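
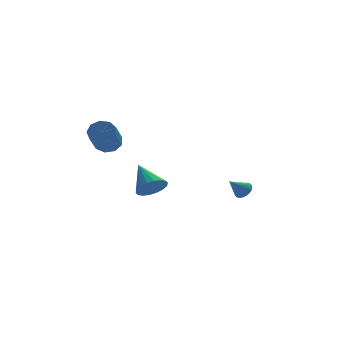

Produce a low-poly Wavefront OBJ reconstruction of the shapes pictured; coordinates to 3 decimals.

v -1.943 2.729 -1.407
v -1.218 2.639 -1.163
v -1.852 1.001 0.112
v -2.577 1.091 -0.133
v -1.472 2.979 -0.851
v -2.106 1.341 0.423
v -1.947 3.203 -0.8
v -2.581 1.565 0.474
v -2.419 3.204 -1.033
v -3.053 1.566 0.241
v -2.669 2.984 -1.441
v -3.303 1.346 -0.166
v -2.579 2.644 -1.833
v -3.213 1.006 -0.559
v -2.191 2.344 -2.026
v -2.825 0.706 -0.752
v -1.688 2.224 -1.929
v -2.322 0.586 -0.655
v -1.303 2.34 -1.588
v -1.937 0.702 -0.314
v 4.357 -0.428 -4.264
v 4.725 -0.329 -3.854
v 3.543 -0.672 -3.476
v 4.639 -0.131 -3.882
v 4.509 0.022 -3.968
v 4.357 0.107 -4.1
v 4.204 0.11 -4.256
v 4.075 0.032 -4.414
v 3.989 -0.117 -4.549
v 3.959 -0.313 -4.641
v 3.99 -0.527 -4.675
v 4.076 -0.725 -4.647
v 4.206 -0.879 -4.56
v 4.358 -0.963 -4.429
v 4.511 -0.967 -4.272
v 4.64 -0.888 -4.115
v 4.726 -0.739 -3.98
v 4.756 -0.543 -3.888
v -1.357 -4.585 -1.93
v -0.574 -4.572 -1.687
v -1.703 -3.235 -0.89
v -0.573 -4.349 -1.976
v -0.727 -4.173 -2.256
v -1.006 -4.079 -2.471
v -1.355 -4.085 -2.58
v -1.704 -4.19 -2.559
v -1.984 -4.373 -2.414
v -2.14 -4.599 -2.173
v -2.141 -4.822 -1.885
v -1.986 -4.998 -1.605
v -1.707 -5.092 -1.389
v -1.359 -5.086 -1.281
v -1.01 -4.981 -1.301
v -0.73 -4.798 -1.446
f 2 1 5
f 2 5 3
f 3 5 6
f 3 6 4
f 5 1 7
f 5 7 6
f 6 7 8
f 6 8 4
f 7 1 9
f 7 9 8
f 8 9 10
f 8 10 4
f 9 1 11
f 9 11 10
f 10 11 12
f 10 12 4
f 11 1 13
f 11 13 12
f 12 13 14
f 12 14 4
f 13 1 15
f 13 15 14
f 14 15 16
f 14 16 4
f 15 1 17
f 15 17 16
f 16 17 18
f 16 18 4
f 17 1 19
f 17 19 18
f 18 19 20
f 18 20 4
f 19 1 2
f 19 2 20
f 20 2 3
f 20 3 4
f 22 21 24
f 22 24 23
f 24 21 25
f 24 25 23
f 25 21 26
f 25 26 23
f 26 21 27
f 26 27 23
f 27 21 28
f 27 28 23
f 28 21 29
f 28 29 23
f 29 21 30
f 29 30 23
f 30 21 31
f 30 31 23
f 31 21 32
f 31 32 23
f 32 21 33
f 32 33 23
f 33 21 34
f 33 34 23
f 34 21 35
f 34 35 23
f 35 21 36
f 35 36 23
f 36 21 37
f 36 37 23
f 37 21 38
f 37 38 23
f 38 21 22
f 38 22 23
f 40 39 42
f 40 42 41
f 42 39 43
f 42 43 41
f 43 39 44
f 43 44 41
f 44 39 45
f 44 45 41
f 45 39 46
f 45 46 41
f 46 39 47
f 46 47 41
f 47 39 48
f 47 48 41
f 48 39 49
f 48 49 41
f 49 39 50
f 49 50 41
f 50 39 51
f 50 51 41
f 51 39 52
f 51 52 41
f 52 39 53
f 52 53 41
f 53 39 54
f 53 54 41
f 54 39 40
f 54 40 41



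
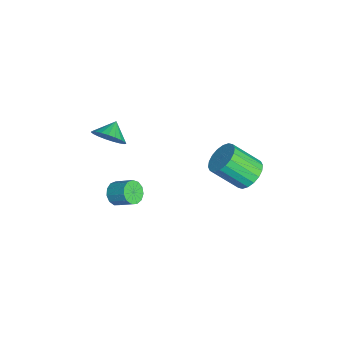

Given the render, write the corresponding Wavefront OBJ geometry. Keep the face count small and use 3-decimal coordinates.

v 0.801 -2.355 0.825
v 1.149 -2.718 1.619
v 0.019 -1.945 1.355
v 1.323 -2.369 1.606
v 1.408 -2.017 1.459
v 1.387 -1.723 1.202
v 1.265 -1.539 0.879
v 1.063 -1.496 0.548
v 0.816 -1.601 0.264
v 0.566 -1.836 0.077
v 0.357 -2.162 0.02
v 0.224 -2.52 0.101
v 0.192 -2.85 0.308
v 0.265 -3.095 0.605
v 0.43 -3.211 0.939
v 0.66 -3.179 1.254
v 0.914 -3.005 1.494
v 2.333 -2.06 -2.266
v 2.919 -2.425 -2.275
v 3.452 -1.585 -1.603
v 2.867 -1.22 -1.594
v 2.933 -2.187 -2.582
v 3.466 -1.348 -1.911
v 2.757 -1.91 -2.79
v 3.29 -1.07 -2.118
v 2.446 -1.68 -2.83
v 2.979 -0.84 -2.159
v 2.099 -1.57 -2.692
v 2.633 -0.731 -2.021
v 1.827 -1.616 -2.418
v 2.36 -0.777 -1.747
v 1.716 -1.803 -2.096
v 2.249 -0.964 -1.425
v 1.8 -2.072 -1.828
v 2.334 -1.232 -1.156
v 2.054 -2.336 -1.698
v 2.587 -1.497 -1.027
v 2.397 -2.513 -1.749
v 2.93 -1.673 -1.078
v 2.719 -2.546 -1.964
v 3.252 -1.706 -1.293
v 3.728 4.362 0.571
v 4.596 4.493 0.843
v 4.401 3.129 2.122
v 3.532 2.998 1.849
v 4.386 4.749 1.084
v 4.19 3.385 2.363
v 4.045 4.928 1.223
v 3.849 3.564 2.502
v 3.641 4.995 1.232
v 3.446 3.631 2.511
v 3.254 4.937 1.111
v 3.059 3.573 2.39
v 2.961 4.764 0.883
v 2.766 3.4 2.162
v 2.82 4.512 0.592
v 2.625 3.148 1.871
v 2.859 4.231 0.298
v 2.664 2.867 1.577
v 3.07 3.975 0.057
v 2.874 2.611 1.336
v 3.411 3.796 -0.082
v 3.215 2.432 1.197
v 3.814 3.729 -0.091
v 3.619 2.365 1.188
v 4.201 3.787 0.03
v 4.006 2.423 1.309
v 4.494 3.96 0.258
v 4.299 2.596 1.537
v 4.635 4.212 0.549
v 4.44 2.848 1.828
f 2 1 4
f 2 4 3
f 4 1 5
f 4 5 3
f 5 1 6
f 5 6 3
f 6 1 7
f 6 7 3
f 7 1 8
f 7 8 3
f 8 1 9
f 8 9 3
f 9 1 10
f 9 10 3
f 10 1 11
f 10 11 3
f 11 1 12
f 11 12 3
f 12 1 13
f 12 13 3
f 13 1 14
f 13 14 3
f 14 1 15
f 14 15 3
f 15 1 16
f 15 16 3
f 16 1 17
f 16 17 3
f 17 1 2
f 17 2 3
f 19 18 22
f 19 22 20
f 20 22 23
f 20 23 21
f 22 18 24
f 22 24 23
f 23 24 25
f 23 25 21
f 24 18 26
f 24 26 25
f 25 26 27
f 25 27 21
f 26 18 28
f 26 28 27
f 27 28 29
f 27 29 21
f 28 18 30
f 28 30 29
f 29 30 31
f 29 31 21
f 30 18 32
f 30 32 31
f 31 32 33
f 31 33 21
f 32 18 34
f 32 34 33
f 33 34 35
f 33 35 21
f 34 18 36
f 34 36 35
f 35 36 37
f 35 37 21
f 36 18 38
f 36 38 37
f 37 38 39
f 37 39 21
f 38 18 40
f 38 40 39
f 39 40 41
f 39 41 21
f 40 18 19
f 40 19 41
f 41 19 20
f 41 20 21
f 43 42 46
f 43 46 44
f 44 46 47
f 44 47 45
f 46 42 48
f 46 48 47
f 47 48 49
f 47 49 45
f 48 42 50
f 48 50 49
f 49 50 51
f 49 51 45
f 50 42 52
f 50 52 51
f 51 52 53
f 51 53 45
f 52 42 54
f 52 54 53
f 53 54 55
f 53 55 45
f 54 42 56
f 54 56 55
f 55 56 57
f 55 57 45
f 56 42 58
f 56 58 57
f 57 58 59
f 57 59 45
f 58 42 60
f 58 60 59
f 59 60 61
f 59 61 45
f 60 42 62
f 60 62 61
f 61 62 63
f 61 63 45
f 62 42 64
f 62 64 63
f 63 64 65
f 63 65 45
f 64 42 66
f 64 66 65
f 65 66 67
f 65 67 45
f 66 42 68
f 66 68 67
f 67 68 69
f 67 69 45
f 68 42 70
f 68 70 69
f 69 70 71
f 69 71 45
f 70 42 43
f 70 43 71
f 71 43 44
f 71 44 45



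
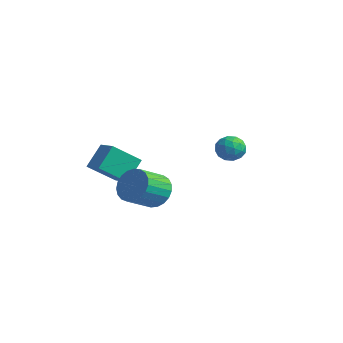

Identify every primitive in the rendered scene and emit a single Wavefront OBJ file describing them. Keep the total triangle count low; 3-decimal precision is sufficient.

v -3.821 -1.833 -0.837
v -4.136 -3.368 0.39
v -4.1 -0.796 0.388
v -4.415 -2.33 1.616
v -2.645 -1.85 -0.556
v -2.96 -3.384 0.672
v -2.924 -0.812 0.67
v -3.239 -2.347 1.897
v -1.813 4.344 1.574
v -1.077 4.419 1.091
v -2.323 3.381 0.649
v -1.587 3.456 0.166
v -1.555 3.078 0.963
v -1.24 3.673 1.535
v -2.16 4.127 0.205
v -1.845 4.722 0.777
v -1.292 4.285 0.245
v -0.918 3.636 0.713
v -2.482 4.164 1.027
v -2.108 3.515 1.495
v -1.4 4.466 1.414
v -2 3.334 0.326
v -1.981 3.112 0.795
v -1.549 3.156 0.511
v -1.496 4.027 1.675
v -1.063 4.071 1.391
v -1.345 3.283 1.316
v -2.337 3.729 0.349
v -1.904 3.773 0.065
v -1.851 4.644 1.229
v -1.419 4.688 0.945
v -2.055 4.517 0.424
v -1.094 4.431 0.632
v -1.394 3.865 0.089
v -1.73 4.26 0.112
v -1.545 4.609 0.448
v -0.874 4.05 0.908
v -1.174 3.484 0.364
v -1.155 3.262 0.833
v -0.97 3.611 1.169
v -1 3.971 0.41
v -2.226 4.316 1.376
v -2.526 3.75 0.832
v -2.43 4.189 0.571
v -2.245 4.538 0.907
v -2.006 3.935 1.651
v -2.306 3.369 1.108
v -1.855 3.191 1.292
v -1.67 3.54 1.628
v -2.4 3.829 1.33
v -0.113 -1.799 -0.31
v 0.56 -2.14 -1.068
v 0.746 -3.642 -0.229
v 0.073 -3.301 0.53
v 0.837 -1.945 -0.78
v 1.023 -3.446 0.059
v 0.95 -1.724 -0.41
v 1.135 -3.226 0.429
v 0.879 -1.517 -0.023
v 1.064 -3.018 0.816
v 0.636 -1.358 0.314
v 0.822 -2.859 1.154
v 0.264 -1.276 0.544
v 0.45 -2.777 1.383
v -0.173 -1.284 0.626
v 0.012 -2.785 1.465
v -0.6 -1.381 0.546
v -0.415 -2.882 1.386
v -0.942 -1.551 0.318
v -0.757 -3.052 1.158
v -1.141 -1.763 -0.018
v -0.956 -3.264 0.822
v -1.163 -1.982 -0.405
v -0.977 -3.483 0.435
v -1.002 -2.169 -0.775
v -0.817 -3.671 0.064
v -0.688 -2.293 -1.065
v -0.503 -3.794 -0.225
v -0.274 -2.331 -1.224
v -0.089 -3.832 -0.385
v 0.167 -2.277 -1.225
v 0.353 -3.778 -0.386
f 2 4 1
f 5 2 1
f 1 4 3
f 3 5 1
f 2 8 4
f 6 2 5
f 6 8 2
f 4 8 3
f 7 5 3
f 3 8 7
f 7 6 5
f 8 6 7
f 9 46 25
f 46 20 49
f 25 49 14
f 46 49 25
f 9 25 21
f 25 14 26
f 21 26 10
f 25 26 21
f 9 21 30
f 21 10 31
f 30 31 16
f 21 31 30
f 9 30 42
f 30 16 45
f 42 45 19
f 30 45 42
f 9 42 46
f 42 19 50
f 46 50 20
f 42 50 46
f 10 26 37
f 26 14 40
f 37 40 18
f 26 40 37
f 14 49 27
f 49 20 48
f 27 48 13
f 49 48 27
f 20 50 47
f 50 19 43
f 47 43 11
f 50 43 47
f 19 45 44
f 45 16 32
f 44 32 15
f 45 32 44
f 16 31 36
f 31 10 33
f 36 33 17
f 31 33 36
f 12 38 24
f 38 18 39
f 24 39 13
f 38 39 24
f 12 24 22
f 24 13 23
f 22 23 11
f 24 23 22
f 12 22 29
f 22 11 28
f 29 28 15
f 22 28 29
f 12 29 34
f 29 15 35
f 34 35 17
f 29 35 34
f 12 34 38
f 34 17 41
f 38 41 18
f 34 41 38
f 13 39 27
f 39 18 40
f 27 40 14
f 39 40 27
f 11 23 47
f 23 13 48
f 47 48 20
f 23 48 47
f 15 28 44
f 28 11 43
f 44 43 19
f 28 43 44
f 17 35 36
f 35 15 32
f 36 32 16
f 35 32 36
f 18 41 37
f 41 17 33
f 37 33 10
f 41 33 37
f 52 51 55
f 52 55 53
f 53 55 56
f 53 56 54
f 55 51 57
f 55 57 56
f 56 57 58
f 56 58 54
f 57 51 59
f 57 59 58
f 58 59 60
f 58 60 54
f 59 51 61
f 59 61 60
f 60 61 62
f 60 62 54
f 61 51 63
f 61 63 62
f 62 63 64
f 62 64 54
f 63 51 65
f 63 65 64
f 64 65 66
f 64 66 54
f 65 51 67
f 65 67 66
f 66 67 68
f 66 68 54
f 67 51 69
f 67 69 68
f 68 69 70
f 68 70 54
f 69 51 71
f 69 71 70
f 70 71 72
f 70 72 54
f 71 51 73
f 71 73 72
f 72 73 74
f 72 74 54
f 73 51 75
f 73 75 74
f 74 75 76
f 74 76 54
f 75 51 77
f 75 77 76
f 76 77 78
f 76 78 54
f 77 51 79
f 77 79 78
f 78 79 80
f 78 80 54
f 79 51 81
f 79 81 80
f 80 81 82
f 80 82 54
f 81 51 52
f 81 52 82
f 82 52 53
f 82 53 54



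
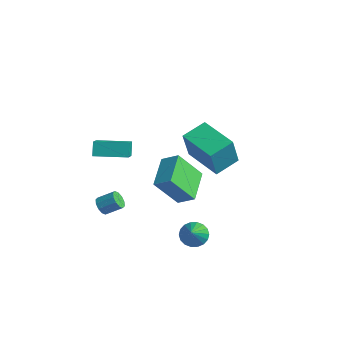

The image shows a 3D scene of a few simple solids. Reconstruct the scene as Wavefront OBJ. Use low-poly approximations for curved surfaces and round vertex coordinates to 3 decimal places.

v -2.994 2.565 -2.241
v -2.097 2.972 -1.628
v -2.331 3.703 -3.966
v -1.435 4.11 -3.353
v -1.865 0.99 -2.847
v -0.969 1.397 -2.234
v -1.203 2.128 -4.572
v -0.306 2.535 -3.959
v -3.937 -1.13 0.617
v -3.108 -2.017 1.41
v -2.578 0.154 0.632
v -1.749 -0.732 1.425
v -3.591 -1.488 -0.145
v -2.762 -2.374 0.648
v -2.232 -0.203 -0.13
v -1.403 -1.09 0.663
v 1.572 0.362 1.863
v 1.734 -0.209 3.626
v 1.703 1.74 2.298
v 1.866 1.169 4.06
v 3.754 0.231 1.62
v 3.917 -0.34 3.382
v 3.886 1.609 2.054
v 4.048 1.038 3.817
v -3.206 -1.489 -4.098
v -2.956 -1.308 -4.588
v -2.304 -0.65 -4.013
v -2.554 -0.831 -3.522
v -3.234 -1.092 -4.52
v -2.582 -0.435 -3.945
v -3.501 -1.028 -4.29
v -2.849 -0.37 -3.715
v -3.656 -1.14 -3.987
v -3.004 -0.482 -3.412
v -3.639 -1.385 -3.726
v -2.987 -0.727 -3.151
v -3.456 -1.67 -3.607
v -2.804 -1.012 -3.032
v -3.178 -1.885 -3.675
v -2.526 -1.228 -3.1
v -2.911 -1.95 -3.905
v -2.259 -1.292 -3.33
v -2.756 -1.838 -4.208
v -2.104 -1.18 -3.633
v -2.773 -1.593 -4.469
v -2.121 -0.935 -3.894
v 2.927 -0.494 -3.189
v 3.58 -0.422 -3.592
v 3.913 -1.606 -1.791
v 3.589 -0.151 -3.382
v 3.467 0.052 -3.135
v 3.238 0.147 -2.898
v 2.948 0.115 -2.719
v 2.653 -0.037 -2.633
v 2.413 -0.281 -2.657
v 2.275 -0.566 -2.787
v 2.266 -0.837 -2.996
v 2.388 -1.041 -3.243
v 2.616 -1.136 -3.48
v 2.907 -1.103 -3.659
v 3.201 -0.951 -3.745
v 3.442 -0.707 -3.721
f 2 4 1
f 5 2 1
f 1 4 3
f 3 5 1
f 2 8 4
f 6 2 5
f 6 8 2
f 4 8 3
f 7 5 3
f 3 8 7
f 7 6 5
f 8 6 7
f 10 12 9
f 13 10 9
f 9 12 11
f 11 13 9
f 10 16 12
f 14 10 13
f 14 16 10
f 12 16 11
f 15 13 11
f 11 16 15
f 15 14 13
f 16 14 15
f 18 20 17
f 21 18 17
f 17 20 19
f 19 21 17
f 18 24 20
f 22 18 21
f 22 24 18
f 20 24 19
f 23 21 19
f 19 24 23
f 23 22 21
f 24 22 23
f 26 25 29
f 26 29 27
f 27 29 30
f 27 30 28
f 29 25 31
f 29 31 30
f 30 31 32
f 30 32 28
f 31 25 33
f 31 33 32
f 32 33 34
f 32 34 28
f 33 25 35
f 33 35 34
f 34 35 36
f 34 36 28
f 35 25 37
f 35 37 36
f 36 37 38
f 36 38 28
f 37 25 39
f 37 39 38
f 38 39 40
f 38 40 28
f 39 25 41
f 39 41 40
f 40 41 42
f 40 42 28
f 41 25 43
f 41 43 42
f 42 43 44
f 42 44 28
f 43 25 45
f 43 45 44
f 44 45 46
f 44 46 28
f 45 25 26
f 45 26 46
f 46 26 27
f 46 27 28
f 48 47 50
f 48 50 49
f 50 47 51
f 50 51 49
f 51 47 52
f 51 52 49
f 52 47 53
f 52 53 49
f 53 47 54
f 53 54 49
f 54 47 55
f 54 55 49
f 55 47 56
f 55 56 49
f 56 47 57
f 56 57 49
f 57 47 58
f 57 58 49
f 58 47 59
f 58 59 49
f 59 47 60
f 59 60 49
f 60 47 61
f 60 61 49
f 61 47 62
f 61 62 49
f 62 47 48
f 62 48 49



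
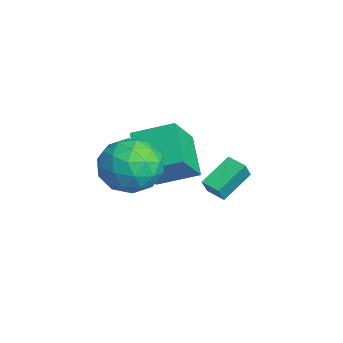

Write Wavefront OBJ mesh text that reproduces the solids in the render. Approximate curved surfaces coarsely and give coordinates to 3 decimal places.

v 1.894 -0.126 -0.115
v 2.664 -0.201 -1.098
v 2.336 -2.039 0.378
v 3.106 -2.114 -0.605
v 3.403 -1.386 0.368
v 3.13 -0.203 0.063
v 1.87 -2.037 -0.783
v 1.597 -0.854 -1.088
v 2.649 -1.382 -1.511
v 3.597 -0.98 -0.8
v 1.403 -1.26 0.08
v 2.351 -0.858 0.791
v 2.24 0.005 -0.65
v 2.76 -2.245 -0.07
v 2.934 -1.816 0.502
v 3.387 -1.861 -0.076
v 2.514 0.003 0.033
v 2.967 -0.041 -0.545
v 3.401 -0.737 0.316
v 2.033 -2.199 -0.175
v 2.486 -2.243 -0.753
v 1.613 -0.379 -0.644
v 2.066 -0.424 -1.222
v 1.599 -1.503 -1.036
v 2.684 -0.734 -1.471
v 2.944 -1.859 -1.181
v 2.217 -1.813 -1.285
v 2.057 -1.118 -1.464
v 3.241 -0.498 -1.052
v 3.501 -1.622 -0.762
v 3.676 -1.194 -0.191
v 3.515 -0.499 -0.37
v 3.232 -1.192 -1.295
v 1.499 -0.618 0.042
v 1.759 -1.742 0.332
v 1.485 -1.741 -0.35
v 1.324 -1.046 -0.529
v 2.056 -0.381 0.461
v 2.316 -1.506 0.751
v 2.943 -1.122 0.744
v 2.783 -0.427 0.565
v 1.768 -1.048 0.575
v -0.898 0.19 -1.585
v 0.166 -0.701 -0.131
v -0.432 1.723 -0.987
v 0.632 0.832 0.467
v 0.588 0.168 -2.687
v 1.652 -0.723 -1.233
v 1.054 1.701 -2.089
v 2.118 0.81 -0.635
v -0.171 3.213 -2.544
v 0.192 2.917 -1.811
v 0.484 3.686 -2.678
v 0.848 3.39 -1.945
v 0.492 2.07 -3.335
v 0.856 1.774 -2.602
v 1.148 2.543 -3.469
v 1.511 2.247 -2.736
f 1 38 17
f 38 12 41
f 17 41 6
f 38 41 17
f 1 17 13
f 17 6 18
f 13 18 2
f 17 18 13
f 1 13 22
f 13 2 23
f 22 23 8
f 13 23 22
f 1 22 34
f 22 8 37
f 34 37 11
f 22 37 34
f 1 34 38
f 34 11 42
f 38 42 12
f 34 42 38
f 2 18 29
f 18 6 32
f 29 32 10
f 18 32 29
f 6 41 19
f 41 12 40
f 19 40 5
f 41 40 19
f 12 42 39
f 42 11 35
f 39 35 3
f 42 35 39
f 11 37 36
f 37 8 24
f 36 24 7
f 37 24 36
f 8 23 28
f 23 2 25
f 28 25 9
f 23 25 28
f 4 30 16
f 30 10 31
f 16 31 5
f 30 31 16
f 4 16 14
f 16 5 15
f 14 15 3
f 16 15 14
f 4 14 21
f 14 3 20
f 21 20 7
f 14 20 21
f 4 21 26
f 21 7 27
f 26 27 9
f 21 27 26
f 4 26 30
f 26 9 33
f 30 33 10
f 26 33 30
f 5 31 19
f 31 10 32
f 19 32 6
f 31 32 19
f 3 15 39
f 15 5 40
f 39 40 12
f 15 40 39
f 7 20 36
f 20 3 35
f 36 35 11
f 20 35 36
f 9 27 28
f 27 7 24
f 28 24 8
f 27 24 28
f 10 33 29
f 33 9 25
f 29 25 2
f 33 25 29
f 44 46 43
f 47 44 43
f 43 46 45
f 45 47 43
f 44 50 46
f 48 44 47
f 48 50 44
f 46 50 45
f 49 47 45
f 45 50 49
f 49 48 47
f 50 48 49
f 52 54 51
f 55 52 51
f 51 54 53
f 53 55 51
f 52 58 54
f 56 52 55
f 56 58 52
f 54 58 53
f 57 55 53
f 53 58 57
f 57 56 55
f 58 56 57



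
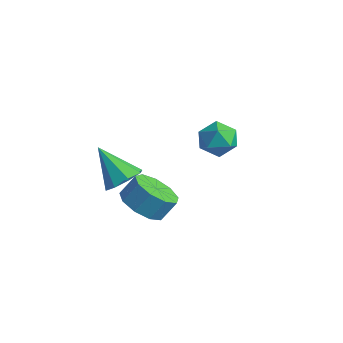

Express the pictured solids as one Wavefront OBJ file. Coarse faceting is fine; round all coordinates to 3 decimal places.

v 1.486 -1.787 0.718
v 2.462 -1.601 0.293
v 2.729 -0.986 1.178
v 1.754 -1.173 1.602
v 1.987 -1.079 0.074
v 2.254 -0.464 0.959
v 1.278 -0.889 0.156
v 1.545 -0.274 1.041
v 0.666 -1.119 0.501
v 0.934 -0.504 1.386
v 0.438 -1.662 0.947
v 0.706 -1.047 1.832
v 0.701 -2.264 1.286
v 0.968 -1.649 2.171
v 1.331 -2.642 1.359
v 1.598 -2.028 2.243
v 2.034 -2.621 1.132
v 2.301 -2.007 2.016
v 2.48 -2.21 0.711
v 2.748 -1.595 1.595
v 0.53 3.226 2.943
v 1.428 3.514 2.728
v 0.532 2.286 1.692
v 1.43 2.574 1.477
v 1.271 2.029 2.26
v 1.27 2.61 3.034
v 0.69 3.19 1.386
v 0.689 3.771 2.16
v 1.527 3.492 1.766
v 1.886 2.774 2.306
v 0.074 3.026 2.114
v 0.433 2.308 2.654
v 0.975 -2.243 2.237
v 1.633 -2.525 2.783
v -0.315 -2.497 3.663
v 1.537 -1.843 2.817
v 1.111 -1.396 2.511
v 0.606 -1.445 2.045
v 0.317 -1.96 1.692
v 0.414 -2.642 1.658
v 0.84 -3.089 1.963
v 1.345 -3.041 2.429
f 2 1 5
f 2 5 3
f 3 5 6
f 3 6 4
f 5 1 7
f 5 7 6
f 6 7 8
f 6 8 4
f 7 1 9
f 7 9 8
f 8 9 10
f 8 10 4
f 9 1 11
f 9 11 10
f 10 11 12
f 10 12 4
f 11 1 13
f 11 13 12
f 12 13 14
f 12 14 4
f 13 1 15
f 13 15 14
f 14 15 16
f 14 16 4
f 15 1 17
f 15 17 16
f 16 17 18
f 16 18 4
f 17 1 19
f 17 19 18
f 18 19 20
f 18 20 4
f 19 1 2
f 19 2 20
f 20 2 3
f 20 3 4
f 21 32 26
f 21 26 22
f 21 22 28
f 21 28 31
f 21 31 32
f 22 26 30
f 26 32 25
f 32 31 23
f 31 28 27
f 28 22 29
f 24 30 25
f 24 25 23
f 24 23 27
f 24 27 29
f 24 29 30
f 25 30 26
f 23 25 32
f 27 23 31
f 29 27 28
f 30 29 22
f 34 33 36
f 34 36 35
f 36 33 37
f 36 37 35
f 37 33 38
f 37 38 35
f 38 33 39
f 38 39 35
f 39 33 40
f 39 40 35
f 40 33 41
f 40 41 35
f 41 33 42
f 41 42 35
f 42 33 34
f 42 34 35



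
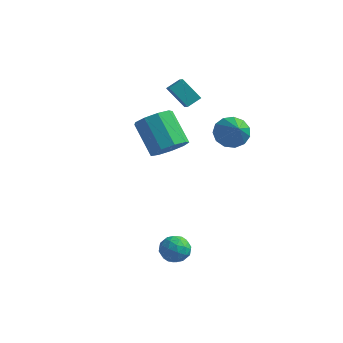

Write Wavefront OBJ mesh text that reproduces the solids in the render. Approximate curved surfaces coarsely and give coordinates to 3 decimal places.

v 0.781 -2.085 -3.464
v 1.409 -2.261 -2.95
v 1.091 -3.159 -4.21
v 1.719 -3.335 -3.696
v 0.934 -3.42 -3.437
v 0.742 -2.756 -2.976
v 1.758 -2.664 -4.184
v 1.566 -2 -3.723
v 2.013 -2.619 -3.394
v 1.503 -3.086 -2.933
v 0.997 -2.334 -4.227
v 0.487 -2.801 -3.766
v 1.068 -2.078 -3.142
v 1.432 -3.342 -4.018
v 0.97 -3.391 -3.867
v 1.339 -3.495 -3.564
v 0.676 -2.369 -3.157
v 1.045 -2.473 -2.855
v 0.766 -3.154 -3.141
v 1.455 -2.947 -4.305
v 1.824 -3.051 -4.003
v 1.161 -1.925 -3.596
v 1.53 -2.029 -3.293
v 1.734 -2.266 -4.019
v 1.792 -2.393 -3.101
v 1.974 -3.024 -3.539
v 1.997 -2.63 -3.826
v 1.884 -2.24 -3.555
v 1.492 -2.667 -2.829
v 1.674 -3.299 -3.268
v 1.213 -3.348 -3.116
v 1.101 -2.958 -2.845
v 1.847 -2.878 -3.091
v 0.826 -2.121 -3.892
v 1.008 -2.753 -4.331
v 1.399 -2.462 -4.315
v 1.287 -2.072 -4.044
v 0.526 -2.396 -3.621
v 0.708 -3.027 -4.059
v 0.616 -3.18 -3.605
v 0.503 -2.79 -3.334
v 0.653 -2.542 -4.069
v -2.338 3.936 2.828
v -1.898 4.564 3.217
v -1.274 3.823 1.806
v -0.834 4.452 2.195
v -1.806 3.168 3.465
v -1.366 3.797 3.854
v -0.742 3.056 2.443
v -0.302 3.684 2.832
v -1.38 2.309 -0.421
v -0.649 3.037 -0.18
v -1.988 3.92 1.221
v -2.72 3.191 0.981
v -1.064 3.273 -0.726
v -2.403 4.156 0.676
v -1.627 3.058 -1.128
v -2.966 3.941 0.273
v -2.075 2.493 -1.2
v -3.414 3.375 0.201
v -2.198 1.841 -0.907
v -3.537 2.723 0.494
v -1.938 1.408 -0.387
v -3.277 2.291 1.015
v -1.418 1.397 0.118
v -2.757 2.279 1.52
v -0.88 1.812 0.371
v -2.219 2.695 1.772
v -0.576 2.46 0.253
v -1.915 3.342 1.654
v 2.197 1.728 2.264
v 2.922 1.645 1.687
v 3.123 0.432 3.616
v 3.029 2.05 2.002
v 2.873 2.353 2.4
v 2.501 2.457 2.754
v 2.034 2.331 2.953
v 1.618 2.013 2.934
v 1.385 1.605 2.701
v 1.411 1.236 2.33
v 1.686 1.023 1.938
v 2.123 1.035 1.649
v 2.584 1.266 1.556
f 1 38 17
f 38 12 41
f 17 41 6
f 38 41 17
f 1 17 13
f 17 6 18
f 13 18 2
f 17 18 13
f 1 13 22
f 13 2 23
f 22 23 8
f 13 23 22
f 1 22 34
f 22 8 37
f 34 37 11
f 22 37 34
f 1 34 38
f 34 11 42
f 38 42 12
f 34 42 38
f 2 18 29
f 18 6 32
f 29 32 10
f 18 32 29
f 6 41 19
f 41 12 40
f 19 40 5
f 41 40 19
f 12 42 39
f 42 11 35
f 39 35 3
f 42 35 39
f 11 37 36
f 37 8 24
f 36 24 7
f 37 24 36
f 8 23 28
f 23 2 25
f 28 25 9
f 23 25 28
f 4 30 16
f 30 10 31
f 16 31 5
f 30 31 16
f 4 16 14
f 16 5 15
f 14 15 3
f 16 15 14
f 4 14 21
f 14 3 20
f 21 20 7
f 14 20 21
f 4 21 26
f 21 7 27
f 26 27 9
f 21 27 26
f 4 26 30
f 26 9 33
f 30 33 10
f 26 33 30
f 5 31 19
f 31 10 32
f 19 32 6
f 31 32 19
f 3 15 39
f 15 5 40
f 39 40 12
f 15 40 39
f 7 20 36
f 20 3 35
f 36 35 11
f 20 35 36
f 9 27 28
f 27 7 24
f 28 24 8
f 27 24 28
f 10 33 29
f 33 9 25
f 29 25 2
f 33 25 29
f 44 46 43
f 47 44 43
f 43 46 45
f 45 47 43
f 44 50 46
f 48 44 47
f 48 50 44
f 46 50 45
f 49 47 45
f 45 50 49
f 49 48 47
f 50 48 49
f 52 51 55
f 52 55 53
f 53 55 56
f 53 56 54
f 55 51 57
f 55 57 56
f 56 57 58
f 56 58 54
f 57 51 59
f 57 59 58
f 58 59 60
f 58 60 54
f 59 51 61
f 59 61 60
f 60 61 62
f 60 62 54
f 61 51 63
f 61 63 62
f 62 63 64
f 62 64 54
f 63 51 65
f 63 65 64
f 64 65 66
f 64 66 54
f 65 51 67
f 65 67 66
f 66 67 68
f 66 68 54
f 67 51 69
f 67 69 68
f 68 69 70
f 68 70 54
f 69 51 52
f 69 52 70
f 70 52 53
f 70 53 54
f 72 71 74
f 72 74 73
f 74 71 75
f 74 75 73
f 75 71 76
f 75 76 73
f 76 71 77
f 76 77 73
f 77 71 78
f 77 78 73
f 78 71 79
f 78 79 73
f 79 71 80
f 79 80 73
f 80 71 81
f 80 81 73
f 81 71 82
f 81 82 73
f 82 71 83
f 82 83 73
f 83 71 72
f 83 72 73



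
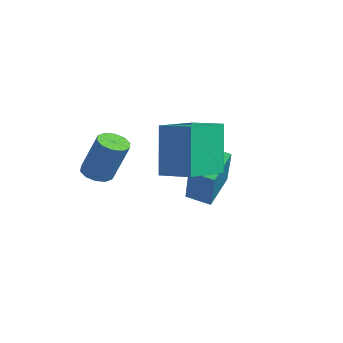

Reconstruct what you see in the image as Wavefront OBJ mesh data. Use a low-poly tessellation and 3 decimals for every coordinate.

v 2.66 -2.838 1.959
v 2.206 -2.621 3.698
v 1.777 -1.373 1.545
v 1.323 -1.156 3.284
v 3.537 -2.264 2.116
v 3.083 -2.047 3.855
v 2.654 -0.799 1.702
v 2.2 -0.582 3.441
v 0.113 -3.668 1.254
v 0.584 -3.589 1.049
v 1.138 -3.273 2.44
v 0.667 -3.352 2.646
v 0.427 -3.308 1.048
v 0.98 -2.992 2.439
v 0.15 -3.165 1.126
v 0.703 -2.85 2.517
v -0.141 -3.215 1.253
v 0.412 -2.899 2.644
v -0.335 -3.437 1.38
v 0.218 -3.121 2.771
v -0.358 -3.747 1.46
v 0.196 -3.431 2.851
v -0.2 -4.028 1.461
v 0.353 -3.712 2.852
v 0.077 -4.17 1.383
v 0.63 -3.855 2.774
v 0.368 -4.121 1.256
v 0.921 -3.805 2.647
v 0.562 -3.899 1.129
v 1.115 -3.583 2.52
v -0.011 -0.743 -0.305
v 1.161 -1.198 1.251
v -0.604 0.097 0.388
v 0.568 -0.358 1.944
v 0.532 -0.162 -0.544
v 1.704 -0.617 1.012
v -0.061 0.678 0.149
v 1.111 0.223 1.705
f 2 4 1
f 5 2 1
f 1 4 3
f 3 5 1
f 2 8 4
f 6 2 5
f 6 8 2
f 4 8 3
f 7 5 3
f 3 8 7
f 7 6 5
f 8 6 7
f 10 9 13
f 10 13 11
f 11 13 14
f 11 14 12
f 13 9 15
f 13 15 14
f 14 15 16
f 14 16 12
f 15 9 17
f 15 17 16
f 16 17 18
f 16 18 12
f 17 9 19
f 17 19 18
f 18 19 20
f 18 20 12
f 19 9 21
f 19 21 20
f 20 21 22
f 20 22 12
f 21 9 23
f 21 23 22
f 22 23 24
f 22 24 12
f 23 9 25
f 23 25 24
f 24 25 26
f 24 26 12
f 25 9 27
f 25 27 26
f 26 27 28
f 26 28 12
f 27 9 29
f 27 29 28
f 28 29 30
f 28 30 12
f 29 9 10
f 29 10 30
f 30 10 11
f 30 11 12
f 32 34 31
f 35 32 31
f 31 34 33
f 33 35 31
f 32 38 34
f 36 32 35
f 36 38 32
f 34 38 33
f 37 35 33
f 33 38 37
f 37 36 35
f 38 36 37



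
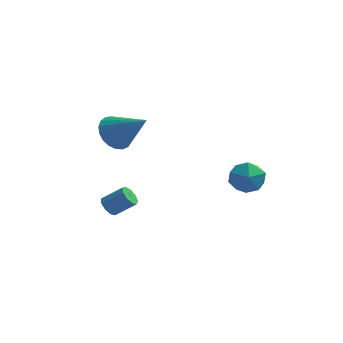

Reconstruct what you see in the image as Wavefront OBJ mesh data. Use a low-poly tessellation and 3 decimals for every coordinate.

v -3.624 0.001 2.086
v -3.225 -0.443 1.412
v -2.196 -0.521 3.274
v -3.075 -0.102 1.38
v -3.019 0.257 1.471
v -3.068 0.571 1.667
v -3.213 0.787 1.936
v -3.429 0.867 2.231
v -3.679 0.797 2.501
v -3.919 0.59 2.699
v -4.109 0.28 2.791
v -4.214 -0.078 2.76
v -4.218 -0.422 2.614
v -4.119 -0.693 2.376
v -3.934 -0.844 2.087
v -3.696 -0.849 1.799
v -3.445 -0.707 1.56
v -3.142 -3.189 -0.3
v -2.86 -3.048 -0.689
v -2.017 -2.91 -0.028
v -2.298 -3.051 0.36
v -3.013 -2.776 -0.551
v -2.17 -2.637 0.11
v -3.226 -2.696 -0.295
v -2.383 -2.558 0.366
v -3.4 -2.848 -0.042
v -2.557 -2.709 0.619
v -3.452 -3.159 0.09
v -2.609 -3.021 0.751
v -3.359 -3.484 0.039
v -2.516 -3.346 0.7
v -3.164 -3.671 -0.17
v -2.321 -3.533 0.491
v -2.959 -3.633 -0.441
v -2.116 -3.495 0.22
v -2.839 -3.387 -0.646
v -1.996 -3.249 0.015
v 2.023 1.426 -0.007
v 2.37 1.037 -0.746
v 1.07 0.323 0.126
v 1.417 -0.066 -0.613
v 1.905 -0.024 0.147
v 2.494 0.657 0.065
v 0.946 0.703 -0.685
v 1.535 1.384 -0.767
v 1.704 0.59 -1.165
v 2.297 0.141 -0.651
v 1.143 1.219 0.031
v 1.736 0.77 0.545
f 2 1 4
f 2 4 3
f 4 1 5
f 4 5 3
f 5 1 6
f 5 6 3
f 6 1 7
f 6 7 3
f 7 1 8
f 7 8 3
f 8 1 9
f 8 9 3
f 9 1 10
f 9 10 3
f 10 1 11
f 10 11 3
f 11 1 12
f 11 12 3
f 12 1 13
f 12 13 3
f 13 1 14
f 13 14 3
f 14 1 15
f 14 15 3
f 15 1 16
f 15 16 3
f 16 1 17
f 16 17 3
f 17 1 2
f 17 2 3
f 19 18 22
f 19 22 20
f 20 22 23
f 20 23 21
f 22 18 24
f 22 24 23
f 23 24 25
f 23 25 21
f 24 18 26
f 24 26 25
f 25 26 27
f 25 27 21
f 26 18 28
f 26 28 27
f 27 28 29
f 27 29 21
f 28 18 30
f 28 30 29
f 29 30 31
f 29 31 21
f 30 18 32
f 30 32 31
f 31 32 33
f 31 33 21
f 32 18 34
f 32 34 33
f 33 34 35
f 33 35 21
f 34 18 36
f 34 36 35
f 35 36 37
f 35 37 21
f 36 18 19
f 36 19 37
f 37 19 20
f 37 20 21
f 38 49 43
f 38 43 39
f 38 39 45
f 38 45 48
f 38 48 49
f 39 43 47
f 43 49 42
f 49 48 40
f 48 45 44
f 45 39 46
f 41 47 42
f 41 42 40
f 41 40 44
f 41 44 46
f 41 46 47
f 42 47 43
f 40 42 49
f 44 40 48
f 46 44 45
f 47 46 39



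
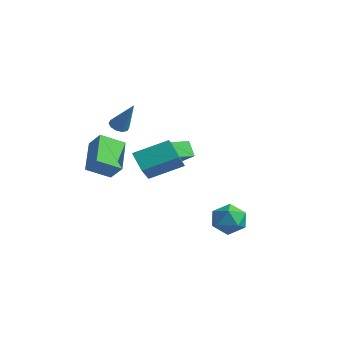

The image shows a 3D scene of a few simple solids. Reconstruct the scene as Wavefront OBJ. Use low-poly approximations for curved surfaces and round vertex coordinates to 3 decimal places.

v -4.523 2.548 -1.737
v -3.208 2.761 -0.73
v -4.48 3.973 -2.095
v -3.165 4.186 -1.088
v -3.895 2.334 -2.512
v -2.58 2.547 -1.505
v -3.852 3.759 -2.87
v -2.537 3.972 -1.863
v 1.768 1.467 -3.457
v 2.527 2.1 -3.471
v 2.793 0.24 -3.429
v 3.552 0.873 -3.443
v 2.976 0.808 -2.642
v 2.343 1.567 -2.659
v 2.977 0.773 -4.241
v 2.344 1.532 -4.258
v 3.274 1.671 -3.955
v 3.274 1.693 -2.967
v 2.046 0.647 -3.933
v 2.046 0.669 -2.945
v -1.604 -0.096 -1.769
v -2.486 0.101 -0.964
v -0.591 1.38 -1.02
v -1.473 1.577 -0.215
v -0.687 -1.397 -0.445
v -1.569 -1.2 0.36
v 0.326 0.079 0.304
v -0.556 0.276 1.109
v -2.501 -2.661 0.009
v -3.686 -1.362 0.961
v -3.252 -2.74 -0.818
v -4.437 -1.441 0.134
v -1.863 -1.579 -0.674
v -3.048 -0.28 0.278
v -2.614 -1.658 -1.501
v -3.799 -0.359 -0.549
v -4.136 0.278 0.946
v -3.854 0.702 0.736
v -3.244 0.482 2.554
v -4.138 0.824 0.878
v -4.421 0.738 1.045
v -4.595 0.476 1.175
v -4.593 0.139 1.217
v -4.417 -0.145 1.155
v -4.133 -0.268 1.014
v -3.85 -0.182 0.846
v -3.676 0.08 0.717
v -3.678 0.417 0.675
f 2 4 1
f 5 2 1
f 1 4 3
f 3 5 1
f 2 8 4
f 6 2 5
f 6 8 2
f 4 8 3
f 7 5 3
f 3 8 7
f 7 6 5
f 8 6 7
f 9 20 14
f 9 14 10
f 9 10 16
f 9 16 19
f 9 19 20
f 10 14 18
f 14 20 13
f 20 19 11
f 19 16 15
f 16 10 17
f 12 18 13
f 12 13 11
f 12 11 15
f 12 15 17
f 12 17 18
f 13 18 14
f 11 13 20
f 15 11 19
f 17 15 16
f 18 17 10
f 22 24 21
f 25 22 21
f 21 24 23
f 23 25 21
f 22 28 24
f 26 22 25
f 26 28 22
f 24 28 23
f 27 25 23
f 23 28 27
f 27 26 25
f 28 26 27
f 30 32 29
f 33 30 29
f 29 32 31
f 31 33 29
f 30 36 32
f 34 30 33
f 34 36 30
f 32 36 31
f 35 33 31
f 31 36 35
f 35 34 33
f 36 34 35
f 38 37 40
f 38 40 39
f 40 37 41
f 40 41 39
f 41 37 42
f 41 42 39
f 42 37 43
f 42 43 39
f 43 37 44
f 43 44 39
f 44 37 45
f 44 45 39
f 45 37 46
f 45 46 39
f 46 37 47
f 46 47 39
f 47 37 48
f 47 48 39
f 48 37 38
f 48 38 39



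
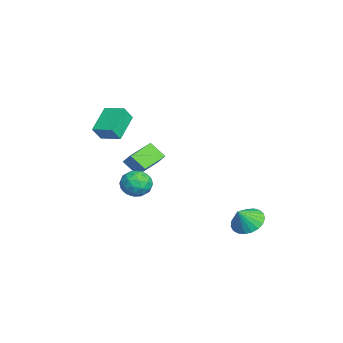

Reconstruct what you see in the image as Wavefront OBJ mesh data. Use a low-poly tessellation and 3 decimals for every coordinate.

v 3.686 4.263 -3.402
v 4.353 5.05 -3.271
v 4.194 3.657 -2.358
v 4.015 5.177 -3.032
v 3.62 5.147 -2.858
v 3.237 4.963 -2.778
v 2.931 4.658 -2.806
v 2.756 4.285 -2.937
v 2.742 3.908 -3.148
v 2.89 3.593 -3.404
v 3.177 3.393 -3.659
v 3.551 3.343 -3.87
v 3.949 3.453 -4
v 4.301 3.702 -4.026
v 4.547 4.049 -3.945
v 4.644 4.432 -3.77
v 4.575 4.786 -3.532
v 1.665 -2.569 0.384
v 2.317 -2.166 1.173
v 0.467 -1.417 0.786
v 1.119 -1.014 1.576
v 2.161 -1.766 -0.436
v 2.813 -1.363 0.354
v 0.963 -0.614 -0.033
v 1.615 -0.211 0.756
v -2.764 -3.821 0.196
v -4.269 -3.096 1.259
v -2.02 -2.679 0.47
v -3.525 -1.954 1.533
v -2.355 -4.306 1.107
v -3.86 -3.581 2.17
v -1.611 -3.164 1.381
v -3.116 -2.439 2.444
v 3.133 -1.314 -1.288
v 3.881 -1.162 -0.677
v 2.679 -2.558 -0.423
v 3.427 -2.406 0.188
v 2.684 -1.772 0.158
v 2.965 -1.003 -0.377
v 3.595 -2.717 -0.723
v 3.876 -1.948 -1.258
v 4.167 -2.03 -0.328
v 3.604 -1.445 0.217
v 2.956 -2.275 -1.317
v 2.393 -1.69 -0.772
v 3.547 -1.129 -1.059
v 3.013 -2.591 -0.041
v 2.576 -2.218 -0.059
v 3.016 -2.129 0.3
v 3.008 -1.035 -0.882
v 3.448 -0.946 -0.523
v 2.744 -1.304 -0.032
v 3.112 -2.774 -0.577
v 3.552 -2.685 -0.218
v 3.544 -1.591 -1.4
v 3.984 -1.502 -1.041
v 3.816 -2.416 -1.068
v 4.155 -1.549 -0.494
v 3.888 -2.281 0.014
v 3.987 -2.464 -0.522
v 4.152 -2.012 -0.836
v 3.824 -1.206 -0.174
v 3.557 -1.937 0.335
v 3.12 -1.564 0.317
v 3.285 -1.112 0.003
v 3.992 -1.716 0.031
v 3.003 -1.783 -1.435
v 2.736 -2.514 -0.926
v 3.275 -2.608 -1.103
v 3.44 -2.156 -1.417
v 2.672 -1.439 -1.114
v 2.405 -2.171 -0.606
v 2.408 -1.708 -0.264
v 2.573 -1.256 -0.578
v 2.568 -2.004 -1.131
f 2 1 4
f 2 4 3
f 4 1 5
f 4 5 3
f 5 1 6
f 5 6 3
f 6 1 7
f 6 7 3
f 7 1 8
f 7 8 3
f 8 1 9
f 8 9 3
f 9 1 10
f 9 10 3
f 10 1 11
f 10 11 3
f 11 1 12
f 11 12 3
f 12 1 13
f 12 13 3
f 13 1 14
f 13 14 3
f 14 1 15
f 14 15 3
f 15 1 16
f 15 16 3
f 16 1 17
f 16 17 3
f 17 1 2
f 17 2 3
f 19 21 18
f 22 19 18
f 18 21 20
f 20 22 18
f 19 25 21
f 23 19 22
f 23 25 19
f 21 25 20
f 24 22 20
f 20 25 24
f 24 23 22
f 25 23 24
f 27 29 26
f 30 27 26
f 26 29 28
f 28 30 26
f 27 33 29
f 31 27 30
f 31 33 27
f 29 33 28
f 32 30 28
f 28 33 32
f 32 31 30
f 33 31 32
f 34 71 50
f 71 45 74
f 50 74 39
f 71 74 50
f 34 50 46
f 50 39 51
f 46 51 35
f 50 51 46
f 34 46 55
f 46 35 56
f 55 56 41
f 46 56 55
f 34 55 67
f 55 41 70
f 67 70 44
f 55 70 67
f 34 67 71
f 67 44 75
f 71 75 45
f 67 75 71
f 35 51 62
f 51 39 65
f 62 65 43
f 51 65 62
f 39 74 52
f 74 45 73
f 52 73 38
f 74 73 52
f 45 75 72
f 75 44 68
f 72 68 36
f 75 68 72
f 44 70 69
f 70 41 57
f 69 57 40
f 70 57 69
f 41 56 61
f 56 35 58
f 61 58 42
f 56 58 61
f 37 63 49
f 63 43 64
f 49 64 38
f 63 64 49
f 37 49 47
f 49 38 48
f 47 48 36
f 49 48 47
f 37 47 54
f 47 36 53
f 54 53 40
f 47 53 54
f 37 54 59
f 54 40 60
f 59 60 42
f 54 60 59
f 37 59 63
f 59 42 66
f 63 66 43
f 59 66 63
f 38 64 52
f 64 43 65
f 52 65 39
f 64 65 52
f 36 48 72
f 48 38 73
f 72 73 45
f 48 73 72
f 40 53 69
f 53 36 68
f 69 68 44
f 53 68 69
f 42 60 61
f 60 40 57
f 61 57 41
f 60 57 61
f 43 66 62
f 66 42 58
f 62 58 35
f 66 58 62



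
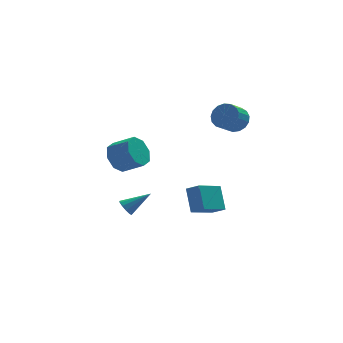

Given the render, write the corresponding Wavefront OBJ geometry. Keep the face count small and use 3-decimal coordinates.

v 2.345 3.266 3.316
v 2.992 2.866 3.697
v 2.221 2.274 4.384
v 1.575 2.674 4.004
v 2.937 3.2 3.923
v 2.166 2.608 4.61
v 2.747 3.549 4.01
v 1.976 2.957 4.697
v 2.465 3.833 3.939
v 1.694 3.241 4.626
v 2.155 3.987 3.724
v 1.384 3.395 4.411
v 1.889 3.976 3.417
v 1.119 3.384 4.104
v 1.728 3.803 3.086
v 0.957 3.211 3.773
v 1.708 3.506 2.808
v 0.937 2.914 3.495
v 1.834 3.155 2.647
v 1.063 2.563 3.334
v 2.077 2.829 2.639
v 1.307 2.237 3.326
v 2.382 2.603 2.786
v 1.611 2.011 3.473
v 2.678 2.529 3.055
v 1.908 1.937 3.742
v 2.898 2.624 3.384
v 2.128 2.032 4.071
v -4.242 2.564 1.679
v -3.678 2.541 0.866
v -2.694 1.853 1.568
v -3.258 1.876 2.381
v -3.55 3.156 1.29
v -2.567 2.468 1.991
v -3.828 3.424 1.942
v -2.844 2.736 2.643
v -4.348 3.188 2.44
v -3.364 2.501 3.142
v -4.806 2.587 2.492
v -3.822 1.899 3.194
v -4.933 1.972 2.069
v -3.95 1.284 2.77
v -4.656 1.704 1.417
v -3.672 1.016 2.118
v -4.136 1.939 0.918
v -3.152 1.252 1.62
v -0.104 3.225 -3.529
v 0.473 2.655 -3.034
v -0.104 4.3 -2.29
v 0.473 3.73 -1.795
v 1.327 4.05 -4.245
v 1.904 3.48 -3.75
v 1.327 5.125 -3.006
v 1.904 4.555 -2.511
v -3.679 3.429 -2.787
v -3.429 3.086 -3.168
v -2.281 3.431 -1.873
v -3.366 3.42 -3.264
v -3.423 3.756 -3.178
v -3.578 3.968 -2.942
v -3.771 3.974 -2.648
v -3.929 3.771 -2.406
v -3.991 3.438 -2.311
v -3.934 3.101 -2.397
v -3.779 2.89 -2.632
v -3.586 2.884 -2.927
f 2 1 5
f 2 5 3
f 3 5 6
f 3 6 4
f 5 1 7
f 5 7 6
f 6 7 8
f 6 8 4
f 7 1 9
f 7 9 8
f 8 9 10
f 8 10 4
f 9 1 11
f 9 11 10
f 10 11 12
f 10 12 4
f 11 1 13
f 11 13 12
f 12 13 14
f 12 14 4
f 13 1 15
f 13 15 14
f 14 15 16
f 14 16 4
f 15 1 17
f 15 17 16
f 16 17 18
f 16 18 4
f 17 1 19
f 17 19 18
f 18 19 20
f 18 20 4
f 19 1 21
f 19 21 20
f 20 21 22
f 20 22 4
f 21 1 23
f 21 23 22
f 22 23 24
f 22 24 4
f 23 1 25
f 23 25 24
f 24 25 26
f 24 26 4
f 25 1 27
f 25 27 26
f 26 27 28
f 26 28 4
f 27 1 2
f 27 2 28
f 28 2 3
f 28 3 4
f 30 29 33
f 30 33 31
f 31 33 34
f 31 34 32
f 33 29 35
f 33 35 34
f 34 35 36
f 34 36 32
f 35 29 37
f 35 37 36
f 36 37 38
f 36 38 32
f 37 29 39
f 37 39 38
f 38 39 40
f 38 40 32
f 39 29 41
f 39 41 40
f 40 41 42
f 40 42 32
f 41 29 43
f 41 43 42
f 42 43 44
f 42 44 32
f 43 29 45
f 43 45 44
f 44 45 46
f 44 46 32
f 45 29 30
f 45 30 46
f 46 30 31
f 46 31 32
f 48 50 47
f 51 48 47
f 47 50 49
f 49 51 47
f 48 54 50
f 52 48 51
f 52 54 48
f 50 54 49
f 53 51 49
f 49 54 53
f 53 52 51
f 54 52 53
f 56 55 58
f 56 58 57
f 58 55 59
f 58 59 57
f 59 55 60
f 59 60 57
f 60 55 61
f 60 61 57
f 61 55 62
f 61 62 57
f 62 55 63
f 62 63 57
f 63 55 64
f 63 64 57
f 64 55 65
f 64 65 57
f 65 55 66
f 65 66 57
f 66 55 56
f 66 56 57



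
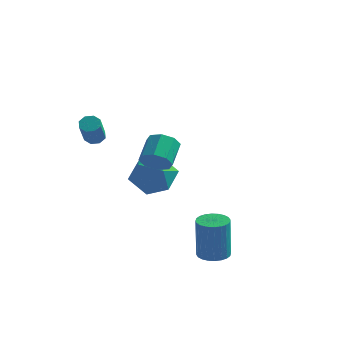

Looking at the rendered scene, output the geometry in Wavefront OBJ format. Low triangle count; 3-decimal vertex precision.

v 0.479 -2.081 0.616
v 0.955 -1.716 0.134
v 0.837 -0.574 0.882
v 0.361 -0.939 1.364
v 0.391 -1.668 -0.028
v 0.273 -0.526 0.72
v -0.122 -1.862 0.188
v -0.24 -0.721 0.935
v -0.283 -2.185 0.654
v -0.401 -1.043 1.402
v 0.003 -2.446 1.098
v -0.115 -1.304 1.846
v 0.567 -2.494 1.26
v 0.449 -1.352 2.008
v 1.08 -2.299 1.045
v 0.962 -1.158 1.792
v 1.241 -1.977 0.578
v 1.123 -0.835 1.326
v -1.935 2.057 -2.644
v -1.188 2.609 -1.822
v -1.172 0.271 -2.138
v -0.425 0.823 -1.316
v -1.648 0.788 -1.116
v -2.12 1.892 -1.428
v -0.24 0.988 -2.532
v -0.712 2.092 -2.844
v -0.14 1.949 -1.753
v -1.01 1.825 -0.877
v -1.35 1.055 -3.083
v -2.22 0.931 -2.207
v -2.15 -2.625 1.972
v -1.657 -2.574 1.905
v -1.397 -3.565 3.081
v -1.89 -3.615 3.148
v -1.799 -2.318 2.152
v -1.538 -3.309 3.328
v -2.146 -2.242 2.293
v -1.885 -3.232 3.47
v -2.496 -2.39 2.246
v -2.235 -3.38 3.423
v -2.643 -2.675 2.039
v -2.383 -3.666 3.215
v -2.502 -2.931 1.792
v -2.241 -3.922 2.968
v -2.155 -3.008 1.65
v -1.894 -3.998 2.827
v -1.805 -2.86 1.697
v -1.544 -3.85 2.874
v 3.908 -3.864 -3.448
v 4.6 -4.098 -3.462
v 4.603 -4.21 -1.405
v 3.912 -3.976 -1.392
v 4.637 -3.816 -3.447
v 4.64 -3.928 -1.39
v 4.563 -3.541 -3.432
v 4.566 -3.653 -1.375
v 4.389 -3.316 -3.419
v 4.393 -3.428 -1.362
v 4.142 -3.174 -3.411
v 4.146 -3.286 -1.354
v 3.86 -3.137 -3.409
v 3.863 -3.249 -1.352
v 3.585 -3.211 -3.412
v 3.588 -3.323 -1.355
v 3.359 -3.384 -3.421
v 3.363 -3.496 -1.364
v 3.217 -3.63 -3.435
v 3.22 -3.742 -1.378
v 3.18 -3.912 -3.45
v 3.183 -4.024 -1.393
v 3.254 -4.187 -3.465
v 3.257 -4.299 -1.408
v 3.427 -4.412 -3.478
v 3.431 -4.524 -1.421
v 3.674 -4.554 -3.486
v 3.678 -4.666 -1.429
v 3.957 -4.591 -3.488
v 3.96 -4.703 -1.431
v 4.232 -4.517 -3.485
v 4.235 -4.629 -1.428
v 4.457 -4.344 -3.476
v 4.461 -4.456 -1.419
f 2 1 5
f 2 5 3
f 3 5 6
f 3 6 4
f 5 1 7
f 5 7 6
f 6 7 8
f 6 8 4
f 7 1 9
f 7 9 8
f 8 9 10
f 8 10 4
f 9 1 11
f 9 11 10
f 10 11 12
f 10 12 4
f 11 1 13
f 11 13 12
f 12 13 14
f 12 14 4
f 13 1 15
f 13 15 14
f 14 15 16
f 14 16 4
f 15 1 17
f 15 17 16
f 16 17 18
f 16 18 4
f 17 1 2
f 17 2 18
f 18 2 3
f 18 3 4
f 19 30 24
f 19 24 20
f 19 20 26
f 19 26 29
f 19 29 30
f 20 24 28
f 24 30 23
f 30 29 21
f 29 26 25
f 26 20 27
f 22 28 23
f 22 23 21
f 22 21 25
f 22 25 27
f 22 27 28
f 23 28 24
f 21 23 30
f 25 21 29
f 27 25 26
f 28 27 20
f 32 31 35
f 32 35 33
f 33 35 36
f 33 36 34
f 35 31 37
f 35 37 36
f 36 37 38
f 36 38 34
f 37 31 39
f 37 39 38
f 38 39 40
f 38 40 34
f 39 31 41
f 39 41 40
f 40 41 42
f 40 42 34
f 41 31 43
f 41 43 42
f 42 43 44
f 42 44 34
f 43 31 45
f 43 45 44
f 44 45 46
f 44 46 34
f 45 31 47
f 45 47 46
f 46 47 48
f 46 48 34
f 47 31 32
f 47 32 48
f 48 32 33
f 48 33 34
f 50 49 53
f 50 53 51
f 51 53 54
f 51 54 52
f 53 49 55
f 53 55 54
f 54 55 56
f 54 56 52
f 55 49 57
f 55 57 56
f 56 57 58
f 56 58 52
f 57 49 59
f 57 59 58
f 58 59 60
f 58 60 52
f 59 49 61
f 59 61 60
f 60 61 62
f 60 62 52
f 61 49 63
f 61 63 62
f 62 63 64
f 62 64 52
f 63 49 65
f 63 65 64
f 64 65 66
f 64 66 52
f 65 49 67
f 65 67 66
f 66 67 68
f 66 68 52
f 67 49 69
f 67 69 68
f 68 69 70
f 68 70 52
f 69 49 71
f 69 71 70
f 70 71 72
f 70 72 52
f 71 49 73
f 71 73 72
f 72 73 74
f 72 74 52
f 73 49 75
f 73 75 74
f 74 75 76
f 74 76 52
f 75 49 77
f 75 77 76
f 76 77 78
f 76 78 52
f 77 49 79
f 77 79 78
f 78 79 80
f 78 80 52
f 79 49 81
f 79 81 80
f 80 81 82
f 80 82 52
f 81 49 50
f 81 50 82
f 82 50 51
f 82 51 52



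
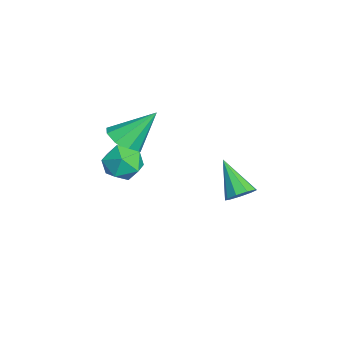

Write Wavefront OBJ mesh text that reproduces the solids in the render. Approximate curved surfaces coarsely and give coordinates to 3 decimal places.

v -3.154 -0.617 2.014
v -2.24 -0.511 2.049
v -3.366 0.737 3.486
v -2.489 -0.104 1.639
v -3.048 0.064 1.404
v -3.657 -0.087 1.455
v -4.03 -0.486 1.768
v -3.994 -0.946 2.196
v -3.564 -1.251 2.539
v -2.942 -1.26 2.637
v -2.42 -0.968 2.444
v -2.993 -0.329 1.645
v -2.38 0.156 1.094
v -2 -1.516 1.706
v -1.387 -1.031 1.155
v -1.557 -0.741 2.051
v -2.17 -0.008 2.013
v -2.21 -1.352 0.787
v -2.823 -0.619 0.749
v -1.895 -0.476 0.563
v -1.492 -0.099 1.345
v -2.888 -1.261 1.455
v -2.485 -0.884 2.237
v 1.951 3.56 2.287
v 2.443 3.323 2.638
v 0.809 2.98 3.493
v 2.358 3.742 2.759
v 2.083 4.076 2.659
v 1.745 4.169 2.384
v 1.504 3.977 2.064
v 1.472 3.589 1.848
v 1.664 3.189 1.837
v 1.991 2.961 2.036
v 2.298 3.015 2.353
f 2 1 4
f 2 4 3
f 4 1 5
f 4 5 3
f 5 1 6
f 5 6 3
f 6 1 7
f 6 7 3
f 7 1 8
f 7 8 3
f 8 1 9
f 8 9 3
f 9 1 10
f 9 10 3
f 10 1 11
f 10 11 3
f 11 1 2
f 11 2 3
f 12 23 17
f 12 17 13
f 12 13 19
f 12 19 22
f 12 22 23
f 13 17 21
f 17 23 16
f 23 22 14
f 22 19 18
f 19 13 20
f 15 21 16
f 15 16 14
f 15 14 18
f 15 18 20
f 15 20 21
f 16 21 17
f 14 16 23
f 18 14 22
f 20 18 19
f 21 20 13
f 25 24 27
f 25 27 26
f 27 24 28
f 27 28 26
f 28 24 29
f 28 29 26
f 29 24 30
f 29 30 26
f 30 24 31
f 30 31 26
f 31 24 32
f 31 32 26
f 32 24 33
f 32 33 26
f 33 24 34
f 33 34 26
f 34 24 25
f 34 25 26



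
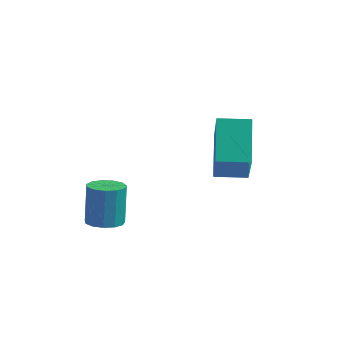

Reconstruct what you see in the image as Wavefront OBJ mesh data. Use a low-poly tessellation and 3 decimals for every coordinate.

v -3.307 -2.779 -0.642
v -2.916 -3.091 -0.467
v -3.022 -2.613 0.618
v -3.413 -2.301 0.442
v -2.786 -2.84 -0.564
v -2.893 -2.363 0.52
v -2.822 -2.57 -0.687
v -2.928 -2.093 0.398
v -3.011 -2.367 -0.795
v -3.117 -1.889 0.29
v -3.294 -2.294 -0.855
v -3.401 -1.816 0.23
v -3.582 -2.375 -0.847
v -3.688 -1.897 0.237
v -3.782 -2.584 -0.775
v -3.888 -2.106 0.31
v -3.831 -2.856 -0.66
v -3.937 -2.378 0.425
v -3.714 -3.103 -0.54
v -3.82 -2.625 0.545
v -3.468 -3.247 -0.452
v -3.574 -2.769 0.633
v -3.17 -3.242 -0.425
v -3.276 -2.765 0.66
v -0.802 -1.171 1.21
v -1.129 -0.029 1.969
v -1.13 -0.246 -0.323
v -1.457 0.896 0.436
v 0.097 -0.896 1.184
v -0.23 0.246 1.943
v -0.231 0.029 -0.349
v -0.558 1.171 0.41
f 2 1 5
f 2 5 3
f 3 5 6
f 3 6 4
f 5 1 7
f 5 7 6
f 6 7 8
f 6 8 4
f 7 1 9
f 7 9 8
f 8 9 10
f 8 10 4
f 9 1 11
f 9 11 10
f 10 11 12
f 10 12 4
f 11 1 13
f 11 13 12
f 12 13 14
f 12 14 4
f 13 1 15
f 13 15 14
f 14 15 16
f 14 16 4
f 15 1 17
f 15 17 16
f 16 17 18
f 16 18 4
f 17 1 19
f 17 19 18
f 18 19 20
f 18 20 4
f 19 1 21
f 19 21 20
f 20 21 22
f 20 22 4
f 21 1 23
f 21 23 22
f 22 23 24
f 22 24 4
f 23 1 2
f 23 2 24
f 24 2 3
f 24 3 4
f 26 28 25
f 29 26 25
f 25 28 27
f 27 29 25
f 26 32 28
f 30 26 29
f 30 32 26
f 28 32 27
f 31 29 27
f 27 32 31
f 31 30 29
f 32 30 31



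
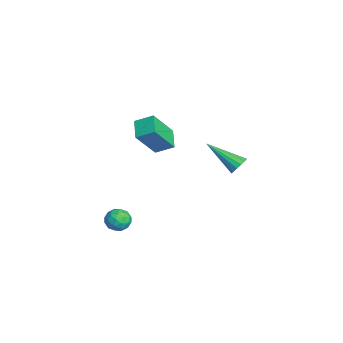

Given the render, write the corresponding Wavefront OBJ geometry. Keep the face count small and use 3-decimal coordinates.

v -4.793 -0.651 1.268
v -4.524 0.261 1.758
v -3.699 -0.71 0.778
v -3.43 0.202 1.269
v -4.15 -1.682 2.831
v -3.881 -0.77 3.322
v -3.056 -1.741 2.342
v -2.787 -0.829 2.832
v 2.326 -2.789 -0.123
v 2.768 -2.531 0.314
v 2.332 -3.729 0.426
v 2.774 -3.471 0.863
v 2.141 -3.243 0.849
v 2.137 -2.661 0.51
v 2.963 -3.599 0.23
v 2.959 -3.017 -0.109
v 3.161 -3.031 0.533
v 2.653 -2.811 0.915
v 2.447 -3.449 -0.175
v 1.939 -3.229 0.207
v 2.546 -2.577 0.047
v 2.554 -3.683 0.693
v 2.182 -3.548 0.684
v 2.441 -3.397 0.942
v 2.176 -2.654 0.162
v 2.435 -2.502 0.419
v 2.067 -2.921 0.734
v 2.665 -3.758 0.321
v 2.924 -3.606 0.578
v 2.659 -2.863 -0.202
v 2.918 -2.712 0.056
v 3.033 -3.339 0.006
v 3.037 -2.72 0.433
v 3.041 -3.272 0.756
v 3.152 -3.347 0.384
v 3.15 -3.006 0.184
v 2.738 -2.59 0.658
v 2.742 -3.143 0.98
v 2.37 -3.009 0.972
v 2.368 -2.667 0.773
v 2.969 -2.884 0.786
v 2.358 -3.117 -0.24
v 2.362 -3.67 0.082
v 2.732 -3.593 -0.033
v 2.73 -3.251 -0.232
v 2.059 -2.988 -0.016
v 2.063 -3.54 0.307
v 1.95 -3.254 0.556
v 1.948 -2.913 0.356
v 2.131 -3.376 -0.046
v -2.472 3.26 0.267
v -2.24 3.477 0.764
v -3.468 1.78 1.373
v -2.504 3.627 0.728
v -2.759 3.679 0.568
v -2.937 3.619 0.327
v -2.99 3.463 0.07
v -2.905 3.252 -0.134
v -2.703 3.044 -0.231
v -2.44 2.894 -0.195
v -2.185 2.842 -0.035
v -2.007 2.902 0.206
v -1.954 3.058 0.463
v -2.039 3.269 0.667
f 2 4 1
f 5 2 1
f 1 4 3
f 3 5 1
f 2 8 4
f 6 2 5
f 6 8 2
f 4 8 3
f 7 5 3
f 3 8 7
f 7 6 5
f 8 6 7
f 9 46 25
f 46 20 49
f 25 49 14
f 46 49 25
f 9 25 21
f 25 14 26
f 21 26 10
f 25 26 21
f 9 21 30
f 21 10 31
f 30 31 16
f 21 31 30
f 9 30 42
f 30 16 45
f 42 45 19
f 30 45 42
f 9 42 46
f 42 19 50
f 46 50 20
f 42 50 46
f 10 26 37
f 26 14 40
f 37 40 18
f 26 40 37
f 14 49 27
f 49 20 48
f 27 48 13
f 49 48 27
f 20 50 47
f 50 19 43
f 47 43 11
f 50 43 47
f 19 45 44
f 45 16 32
f 44 32 15
f 45 32 44
f 16 31 36
f 31 10 33
f 36 33 17
f 31 33 36
f 12 38 24
f 38 18 39
f 24 39 13
f 38 39 24
f 12 24 22
f 24 13 23
f 22 23 11
f 24 23 22
f 12 22 29
f 22 11 28
f 29 28 15
f 22 28 29
f 12 29 34
f 29 15 35
f 34 35 17
f 29 35 34
f 12 34 38
f 34 17 41
f 38 41 18
f 34 41 38
f 13 39 27
f 39 18 40
f 27 40 14
f 39 40 27
f 11 23 47
f 23 13 48
f 47 48 20
f 23 48 47
f 15 28 44
f 28 11 43
f 44 43 19
f 28 43 44
f 17 35 36
f 35 15 32
f 36 32 16
f 35 32 36
f 18 41 37
f 41 17 33
f 37 33 10
f 41 33 37
f 52 51 54
f 52 54 53
f 54 51 55
f 54 55 53
f 55 51 56
f 55 56 53
f 56 51 57
f 56 57 53
f 57 51 58
f 57 58 53
f 58 51 59
f 58 59 53
f 59 51 60
f 59 60 53
f 60 51 61
f 60 61 53
f 61 51 62
f 61 62 53
f 62 51 63
f 62 63 53
f 63 51 64
f 63 64 53
f 64 51 52
f 64 52 53



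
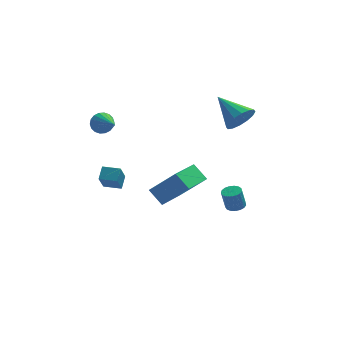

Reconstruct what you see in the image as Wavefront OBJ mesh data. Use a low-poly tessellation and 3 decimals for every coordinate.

v 4.062 0.307 3.361
v 4.772 0.374 4.047
v 2.978 1.773 4.339
v 4.905 0.712 3.686
v 4.811 0.942 3.237
v 4.517 1.002 2.822
v 4.101 0.875 2.551
v 3.674 0.596 2.497
v 3.352 0.24 2.674
v 3.22 -0.099 3.035
v 3.313 -0.329 3.484
v 3.607 -0.389 3.899
v 4.024 -0.262 4.17
v 4.45 0.017 4.224
v -3.423 0.557 3.396
v -3.004 0.449 2.833
v -2.837 -0.957 4.124
v -2.819 0.615 3.029
v -2.753 0.769 3.296
v -2.82 0.881 3.584
v -3.007 0.929 3.835
v -3.276 0.904 3.998
v -3.574 0.81 4.043
v -3.843 0.665 3.959
v -4.028 0.5 3.764
v -4.094 0.346 3.496
v -4.027 0.234 3.208
v -3.84 0.185 2.958
v -3.571 0.211 2.794
v -3.272 0.305 2.75
v 3.72 -0.685 -2.911
v 4.124 -1.095 -2.842
v 3.865 -1.145 -1.62
v 3.46 -0.735 -1.689
v 4.263 -0.857 -2.803
v 4.003 -0.908 -1.581
v 4.277 -0.58 -2.788
v 4.018 -0.631 -1.567
v 4.163 -0.327 -2.802
v 3.904 -0.378 -1.58
v 3.948 -0.156 -2.84
v 3.689 -0.207 -1.619
v 3.681 -0.106 -2.895
v 3.421 -0.157 -1.673
v 3.422 -0.189 -2.953
v 3.163 -0.239 -1.732
v 3.232 -0.385 -3.002
v 2.972 -0.435 -1.78
v 3.153 -0.65 -3.03
v 2.894 -0.7 -1.808
v 3.204 -0.922 -3.03
v 2.945 -0.973 -1.808
v 3.373 -1.141 -3.003
v 3.114 -1.191 -1.781
v 3.622 -1.255 -2.955
v 3.363 -1.305 -1.733
v 3.893 -1.238 -2.897
v 3.634 -1.289 -1.675
v -3.392 1.077 -2.028
v -3.694 0.185 -0.809
v -3.146 1.745 -1.477
v -3.447 0.853 -0.259
v -2.413 0.727 -2.041
v -2.714 -0.165 -0.823
v -2.166 1.395 -1.491
v -2.468 0.503 -0.272
v -0.573 -3.266 -0.783
v -1.206 -2.632 0
v 0.587 -1.559 -1.225
v -0.046 -0.926 -0.442
v 0.786 -3.794 0.742
v 0.153 -3.161 1.525
v 1.946 -2.088 0.3
v 1.313 -1.454 1.083
f 2 1 4
f 2 4 3
f 4 1 5
f 4 5 3
f 5 1 6
f 5 6 3
f 6 1 7
f 6 7 3
f 7 1 8
f 7 8 3
f 8 1 9
f 8 9 3
f 9 1 10
f 9 10 3
f 10 1 11
f 10 11 3
f 11 1 12
f 11 12 3
f 12 1 13
f 12 13 3
f 13 1 14
f 13 14 3
f 14 1 2
f 14 2 3
f 16 15 18
f 16 18 17
f 18 15 19
f 18 19 17
f 19 15 20
f 19 20 17
f 20 15 21
f 20 21 17
f 21 15 22
f 21 22 17
f 22 15 23
f 22 23 17
f 23 15 24
f 23 24 17
f 24 15 25
f 24 25 17
f 25 15 26
f 25 26 17
f 26 15 27
f 26 27 17
f 27 15 28
f 27 28 17
f 28 15 29
f 28 29 17
f 29 15 30
f 29 30 17
f 30 15 16
f 30 16 17
f 32 31 35
f 32 35 33
f 33 35 36
f 33 36 34
f 35 31 37
f 35 37 36
f 36 37 38
f 36 38 34
f 37 31 39
f 37 39 38
f 38 39 40
f 38 40 34
f 39 31 41
f 39 41 40
f 40 41 42
f 40 42 34
f 41 31 43
f 41 43 42
f 42 43 44
f 42 44 34
f 43 31 45
f 43 45 44
f 44 45 46
f 44 46 34
f 45 31 47
f 45 47 46
f 46 47 48
f 46 48 34
f 47 31 49
f 47 49 48
f 48 49 50
f 48 50 34
f 49 31 51
f 49 51 50
f 50 51 52
f 50 52 34
f 51 31 53
f 51 53 52
f 52 53 54
f 52 54 34
f 53 31 55
f 53 55 54
f 54 55 56
f 54 56 34
f 55 31 57
f 55 57 56
f 56 57 58
f 56 58 34
f 57 31 32
f 57 32 58
f 58 32 33
f 58 33 34
f 60 62 59
f 63 60 59
f 59 62 61
f 61 63 59
f 60 66 62
f 64 60 63
f 64 66 60
f 62 66 61
f 65 63 61
f 61 66 65
f 65 64 63
f 66 64 65
f 68 70 67
f 71 68 67
f 67 70 69
f 69 71 67
f 68 74 70
f 72 68 71
f 72 74 68
f 70 74 69
f 73 71 69
f 69 74 73
f 73 72 71
f 74 72 73



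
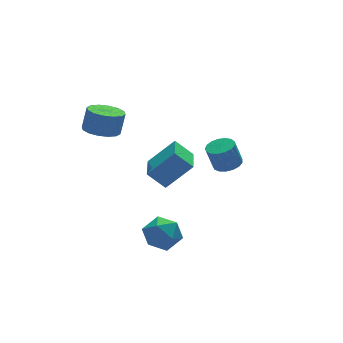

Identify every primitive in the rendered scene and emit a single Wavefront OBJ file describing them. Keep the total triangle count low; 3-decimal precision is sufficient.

v -2.039 -3.789 0.727
v -2.858 -3.183 1.687
v -1.148 -2.003 0.359
v -1.967 -1.397 1.319
v -0.593 -4.203 2.221
v -1.412 -3.597 3.181
v 0.298 -2.417 1.853
v -0.521 -1.811 2.813
v 3.773 0.116 -1.591
v 4.603 -0.079 -1.338
v 4.178 0.09 0.185
v 3.347 0.284 -0.069
v 4.607 0.345 -1.383
v 4.182 0.513 0.139
v 4.42 0.716 -1.477
v 3.994 0.884 0.046
v 4.084 0.95 -1.596
v 3.659 1.118 -0.074
v 3.677 0.992 -1.715
v 3.252 1.16 -0.192
v 3.292 0.834 -1.805
v 2.867 1.002 -0.282
v 3.017 0.511 -1.846
v 2.592 0.68 -0.323
v 2.915 0.098 -1.829
v 2.49 0.266 -0.306
v 3.01 -0.311 -1.757
v 2.584 -0.143 -0.235
v 3.279 -0.622 -1.648
v 2.853 -0.454 -0.125
v 3.661 -0.765 -1.525
v 3.236 -0.596 -0.003
v 4.069 -0.705 -1.418
v 3.644 -0.537 0.105
v 4.409 -0.458 -1.35
v 3.984 -0.289 0.173
v -1.984 -1.99 -3.856
v -0.922 -2.51 -3.516
v -2.918 -3.73 -3.604
v -1.856 -4.25 -3.264
v -2.396 -3.42 -2.534
v -1.819 -2.345 -2.69
v -2.021 -3.895 -4.43
v -1.444 -2.82 -4.586
v -0.946 -3.688 -3.871
v -1.177 -3.394 -2.699
v -2.663 -2.846 -4.421
v -2.894 -2.552 -3.249
v -3.653 1.027 2.865
v -2.77 0.413 2.689
v -2.364 0.598 4.079
v -3.247 1.213 4.255
v -2.607 0.94 2.571
v -2.201 1.125 3.961
v -2.724 1.491 2.532
v -2.318 1.676 3.922
v -3.09 1.917 2.582
v -2.684 2.102 3.972
v -3.607 2.105 2.708
v -3.201 2.29 4.098
v -4.136 2.004 2.876
v -3.73 2.19 4.266
v -4.536 1.642 3.041
v -4.13 1.827 4.431
v -4.699 1.115 3.159
v -4.293 1.3 4.549
v -4.582 0.564 3.198
v -4.176 0.749 4.588
v -4.216 0.138 3.148
v -3.81 0.323 4.538
v -3.699 -0.05 3.022
v -3.293 0.135 4.412
v -3.17 0.05 2.854
v -2.764 0.236 4.244
f 2 4 1
f 5 2 1
f 1 4 3
f 3 5 1
f 2 8 4
f 6 2 5
f 6 8 2
f 4 8 3
f 7 5 3
f 3 8 7
f 7 6 5
f 8 6 7
f 10 9 13
f 10 13 11
f 11 13 14
f 11 14 12
f 13 9 15
f 13 15 14
f 14 15 16
f 14 16 12
f 15 9 17
f 15 17 16
f 16 17 18
f 16 18 12
f 17 9 19
f 17 19 18
f 18 19 20
f 18 20 12
f 19 9 21
f 19 21 20
f 20 21 22
f 20 22 12
f 21 9 23
f 21 23 22
f 22 23 24
f 22 24 12
f 23 9 25
f 23 25 24
f 24 25 26
f 24 26 12
f 25 9 27
f 25 27 26
f 26 27 28
f 26 28 12
f 27 9 29
f 27 29 28
f 28 29 30
f 28 30 12
f 29 9 31
f 29 31 30
f 30 31 32
f 30 32 12
f 31 9 33
f 31 33 32
f 32 33 34
f 32 34 12
f 33 9 35
f 33 35 34
f 34 35 36
f 34 36 12
f 35 9 10
f 35 10 36
f 36 10 11
f 36 11 12
f 37 48 42
f 37 42 38
f 37 38 44
f 37 44 47
f 37 47 48
f 38 42 46
f 42 48 41
f 48 47 39
f 47 44 43
f 44 38 45
f 40 46 41
f 40 41 39
f 40 39 43
f 40 43 45
f 40 45 46
f 41 46 42
f 39 41 48
f 43 39 47
f 45 43 44
f 46 45 38
f 50 49 53
f 50 53 51
f 51 53 54
f 51 54 52
f 53 49 55
f 53 55 54
f 54 55 56
f 54 56 52
f 55 49 57
f 55 57 56
f 56 57 58
f 56 58 52
f 57 49 59
f 57 59 58
f 58 59 60
f 58 60 52
f 59 49 61
f 59 61 60
f 60 61 62
f 60 62 52
f 61 49 63
f 61 63 62
f 62 63 64
f 62 64 52
f 63 49 65
f 63 65 64
f 64 65 66
f 64 66 52
f 65 49 67
f 65 67 66
f 66 67 68
f 66 68 52
f 67 49 69
f 67 69 68
f 68 69 70
f 68 70 52
f 69 49 71
f 69 71 70
f 70 71 72
f 70 72 52
f 71 49 73
f 71 73 72
f 72 73 74
f 72 74 52
f 73 49 50
f 73 50 74
f 74 50 51
f 74 51 52



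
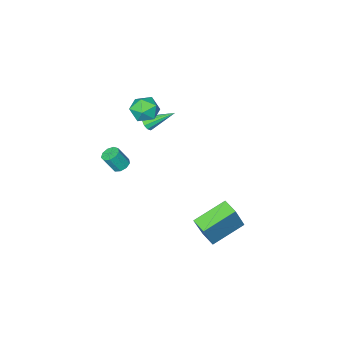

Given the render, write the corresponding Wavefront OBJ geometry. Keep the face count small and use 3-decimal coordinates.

v -1.85 3.508 -3.018
v -0.959 3.793 -1.127
v -1.771 4.488 -3.202
v -0.88 4.772 -1.311
v 0.1 3.188 -3.889
v 0.991 3.472 -1.998
v 0.179 4.167 -4.073
v 1.07 4.452 -2.182
v 0.571 -3.679 -2.303
v 1.012 -3.941 -2.595
v 1.55 -4.243 -1.508
v 1.109 -3.981 -1.217
v 1.1 -3.552 -2.531
v 1.639 -3.855 -1.444
v 0.941 -3.223 -2.36
v 1.48 -3.526 -1.273
v 0.608 -3.107 -2.163
v 1.147 -3.41 -1.076
v 0.258 -3.258 -2.031
v 0.797 -3.561 -0.945
v 0.054 -3.607 -2.027
v 0.593 -3.909 -0.941
v 0.092 -3.989 -2.152
v 0.631 -4.291 -1.066
v 0.353 -4.225 -2.348
v 0.892 -4.528 -1.261
v 0.717 -4.207 -2.523
v 1.255 -4.509 -1.436
v -1.6 -2.82 2.104
v -1.097 -2.507 2.869
v -0.443 -3.813 1.751
v 0.06 -3.5 2.516
v -0.748 -4.016 2.646
v -1.463 -3.402 2.865
v -0.077 -2.918 1.755
v -0.792 -2.304 1.974
v -0.156 -2.567 2.654
v -0.571 -3.246 3.204
v -0.969 -3.074 1.416
v -1.384 -3.753 1.966
v -1.464 -3.81 0.296
v -1.293 -4.064 0.717
v -2.516 -2.65 1.424
v -1.09 -3.822 0.658
v -1.029 -3.575 0.46
v -1.135 -3.418 0.2
v -1.366 -3.411 -0.023
v -1.634 -3.556 -0.124
v -1.837 -3.798 -0.065
v -1.898 -4.045 0.132
v -1.792 -4.201 0.392
v -1.561 -4.209 0.616
f 2 4 1
f 5 2 1
f 1 4 3
f 3 5 1
f 2 8 4
f 6 2 5
f 6 8 2
f 4 8 3
f 7 5 3
f 3 8 7
f 7 6 5
f 8 6 7
f 10 9 13
f 10 13 11
f 11 13 14
f 11 14 12
f 13 9 15
f 13 15 14
f 14 15 16
f 14 16 12
f 15 9 17
f 15 17 16
f 16 17 18
f 16 18 12
f 17 9 19
f 17 19 18
f 18 19 20
f 18 20 12
f 19 9 21
f 19 21 20
f 20 21 22
f 20 22 12
f 21 9 23
f 21 23 22
f 22 23 24
f 22 24 12
f 23 9 25
f 23 25 24
f 24 25 26
f 24 26 12
f 25 9 27
f 25 27 26
f 26 27 28
f 26 28 12
f 27 9 10
f 27 10 28
f 28 10 11
f 28 11 12
f 29 40 34
f 29 34 30
f 29 30 36
f 29 36 39
f 29 39 40
f 30 34 38
f 34 40 33
f 40 39 31
f 39 36 35
f 36 30 37
f 32 38 33
f 32 33 31
f 32 31 35
f 32 35 37
f 32 37 38
f 33 38 34
f 31 33 40
f 35 31 39
f 37 35 36
f 38 37 30
f 42 41 44
f 42 44 43
f 44 41 45
f 44 45 43
f 45 41 46
f 45 46 43
f 46 41 47
f 46 47 43
f 47 41 48
f 47 48 43
f 48 41 49
f 48 49 43
f 49 41 50
f 49 50 43
f 50 41 51
f 50 51 43
f 51 41 52
f 51 52 43
f 52 41 42
f 52 42 43



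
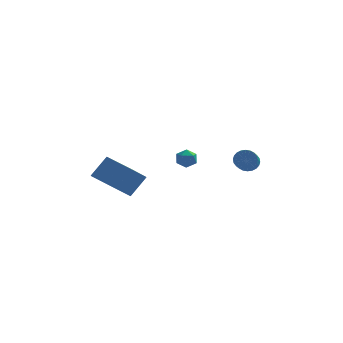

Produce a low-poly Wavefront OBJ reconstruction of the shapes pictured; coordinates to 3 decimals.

v 0.087 4.256 2.172
v 0.481 4.024 1.542
v -0.161 3.056 2.458
v 0.233 2.824 1.828
v 0.612 3.141 2.429
v 0.765 3.883 2.252
v -0.445 3.197 1.748
v -0.292 3.939 1.571
v 0.152 3.37 1.28
v 0.805 3.335 1.701
v -0.485 3.745 2.299
v 0.168 3.71 2.72
v 4.055 1.09 2.925
v 4.808 0.996 2.967
v 4.658 0.056 3.577
v 3.905 0.15 3.535
v 4.757 1.161 3.208
v 4.606 0.221 3.818
v 4.599 1.315 3.406
v 4.448 0.375 4.016
v 4.358 1.434 3.531
v 4.207 0.495 4.141
v 4.071 1.502 3.564
v 3.92 0.562 4.173
v 3.782 1.506 3.499
v 3.631 0.567 4.109
v 3.534 1.447 3.347
v 3.383 0.508 3.957
v 3.366 1.334 3.131
v 3.215 0.395 3.741
v 3.302 1.184 2.883
v 3.152 0.244 3.493
v 3.354 1.019 2.642
v 3.203 0.079 3.252
v 3.512 0.865 2.444
v 3.361 -0.075 3.054
v 3.753 0.745 2.319
v 3.602 -0.194 2.929
v 4.04 0.678 2.287
v 3.889 -0.262 2.896
v 4.329 0.673 2.351
v 4.178 -0.266 2.961
v 4.577 0.732 2.503
v 4.426 -0.207 3.113
v 4.745 0.845 2.719
v 4.594 -0.094 3.329
v -3.167 0.718 -0.079
v -3.961 -0.696 1.239
v -4.819 2.054 0.36
v -5.613 0.64 1.678
v -2.227 1.44 1.262
v -3.021 0.026 2.58
v -3.879 2.776 1.701
v -4.673 1.362 3.019
f 1 12 6
f 1 6 2
f 1 2 8
f 1 8 11
f 1 11 12
f 2 6 10
f 6 12 5
f 12 11 3
f 11 8 7
f 8 2 9
f 4 10 5
f 4 5 3
f 4 3 7
f 4 7 9
f 4 9 10
f 5 10 6
f 3 5 12
f 7 3 11
f 9 7 8
f 10 9 2
f 14 13 17
f 14 17 15
f 15 17 18
f 15 18 16
f 17 13 19
f 17 19 18
f 18 19 20
f 18 20 16
f 19 13 21
f 19 21 20
f 20 21 22
f 20 22 16
f 21 13 23
f 21 23 22
f 22 23 24
f 22 24 16
f 23 13 25
f 23 25 24
f 24 25 26
f 24 26 16
f 25 13 27
f 25 27 26
f 26 27 28
f 26 28 16
f 27 13 29
f 27 29 28
f 28 29 30
f 28 30 16
f 29 13 31
f 29 31 30
f 30 31 32
f 30 32 16
f 31 13 33
f 31 33 32
f 32 33 34
f 32 34 16
f 33 13 35
f 33 35 34
f 34 35 36
f 34 36 16
f 35 13 37
f 35 37 36
f 36 37 38
f 36 38 16
f 37 13 39
f 37 39 38
f 38 39 40
f 38 40 16
f 39 13 41
f 39 41 40
f 40 41 42
f 40 42 16
f 41 13 43
f 41 43 42
f 42 43 44
f 42 44 16
f 43 13 45
f 43 45 44
f 44 45 46
f 44 46 16
f 45 13 14
f 45 14 46
f 46 14 15
f 46 15 16
f 48 50 47
f 51 48 47
f 47 50 49
f 49 51 47
f 48 54 50
f 52 48 51
f 52 54 48
f 50 54 49
f 53 51 49
f 49 54 53
f 53 52 51
f 54 52 53



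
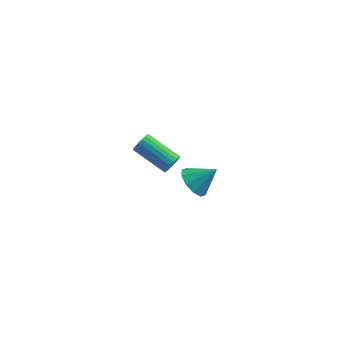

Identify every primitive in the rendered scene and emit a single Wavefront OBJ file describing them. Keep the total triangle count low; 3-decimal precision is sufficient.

v -3.056 -2.928 3.045
v -2.75 -2.721 3.518
v -4.499 -1.945 4.308
v -4.804 -2.152 3.835
v -2.738 -2.517 3.346
v -4.487 -1.741 4.135
v -2.788 -2.395 3.114
v -4.537 -1.619 3.903
v -2.892 -2.379 2.868
v -4.641 -1.603 3.658
v -3.028 -2.471 2.657
v -4.777 -1.695 3.447
v -3.169 -2.654 2.524
v -4.918 -1.878 3.314
v -3.288 -2.891 2.493
v -5.037 -2.115 3.283
v -3.361 -3.135 2.572
v -5.11 -2.359 3.362
v -3.373 -3.339 2.745
v -5.122 -2.563 3.534
v -3.323 -3.461 2.977
v -5.072 -2.685 3.766
v -3.219 -3.477 3.222
v -4.968 -2.701 4.012
v -3.083 -3.385 3.433
v -4.832 -2.609 4.223
v -2.942 -3.202 3.566
v -4.691 -2.426 4.356
v -2.823 -2.965 3.597
v -4.572 -2.189 4.387
v -2.772 1.972 -3.541
v -2.251 1.132 -3.865
v -1.568 2.308 -2.479
v -2.07 1.63 -4.228
v -2.157 2.259 -4.329
v -2.479 2.778 -4.129
v -2.912 2.989 -3.704
v -3.292 2.812 -3.217
v -3.474 2.314 -2.854
v -3.387 1.685 -2.753
v -3.065 1.166 -2.953
v -2.631 0.954 -3.378
f 2 1 5
f 2 5 3
f 3 5 6
f 3 6 4
f 5 1 7
f 5 7 6
f 6 7 8
f 6 8 4
f 7 1 9
f 7 9 8
f 8 9 10
f 8 10 4
f 9 1 11
f 9 11 10
f 10 11 12
f 10 12 4
f 11 1 13
f 11 13 12
f 12 13 14
f 12 14 4
f 13 1 15
f 13 15 14
f 14 15 16
f 14 16 4
f 15 1 17
f 15 17 16
f 16 17 18
f 16 18 4
f 17 1 19
f 17 19 18
f 18 19 20
f 18 20 4
f 19 1 21
f 19 21 20
f 20 21 22
f 20 22 4
f 21 1 23
f 21 23 22
f 22 23 24
f 22 24 4
f 23 1 25
f 23 25 24
f 24 25 26
f 24 26 4
f 25 1 27
f 25 27 26
f 26 27 28
f 26 28 4
f 27 1 29
f 27 29 28
f 28 29 30
f 28 30 4
f 29 1 2
f 29 2 30
f 30 2 3
f 30 3 4
f 32 31 34
f 32 34 33
f 34 31 35
f 34 35 33
f 35 31 36
f 35 36 33
f 36 31 37
f 36 37 33
f 37 31 38
f 37 38 33
f 38 31 39
f 38 39 33
f 39 31 40
f 39 40 33
f 40 31 41
f 40 41 33
f 41 31 42
f 41 42 33
f 42 31 32
f 42 32 33

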